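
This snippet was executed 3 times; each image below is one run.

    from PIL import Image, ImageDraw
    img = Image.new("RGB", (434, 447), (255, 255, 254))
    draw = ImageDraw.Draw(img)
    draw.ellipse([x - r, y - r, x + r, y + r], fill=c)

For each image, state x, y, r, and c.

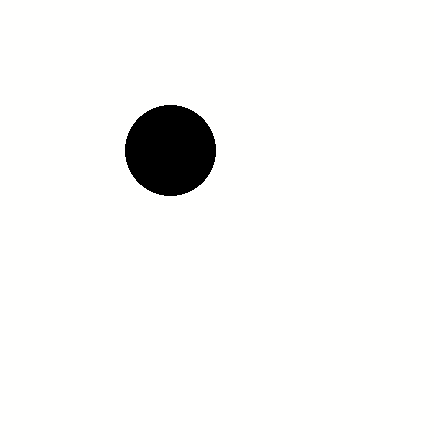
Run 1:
x = 170; y = 150; r = 45; c = 'black'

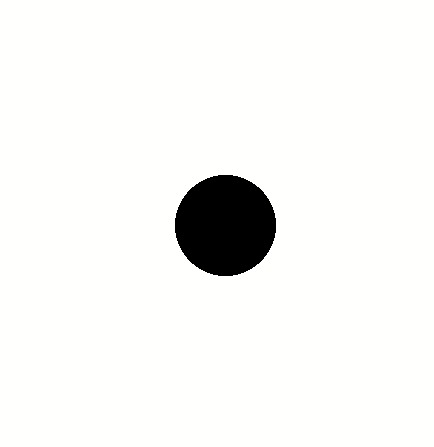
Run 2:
x = 225, y = 225, r = 50, c = 'black'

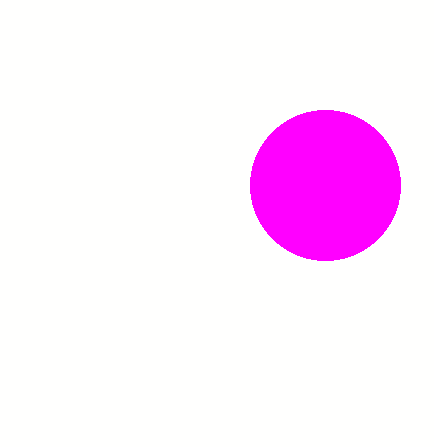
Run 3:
x = 325
y = 185
r = 75
c = 'magenta'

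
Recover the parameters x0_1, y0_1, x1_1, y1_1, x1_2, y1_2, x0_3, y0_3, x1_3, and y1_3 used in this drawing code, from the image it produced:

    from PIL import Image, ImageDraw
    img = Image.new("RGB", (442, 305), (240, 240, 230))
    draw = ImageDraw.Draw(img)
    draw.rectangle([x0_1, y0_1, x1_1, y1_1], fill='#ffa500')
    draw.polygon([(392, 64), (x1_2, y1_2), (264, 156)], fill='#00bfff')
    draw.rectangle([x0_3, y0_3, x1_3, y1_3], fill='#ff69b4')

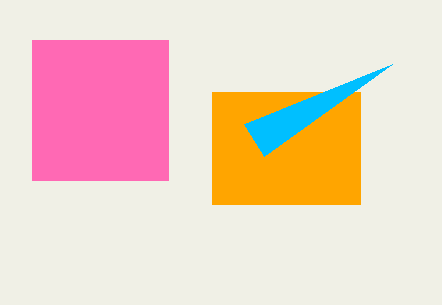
x0_1 = 212, y0_1 = 92, x1_1 = 360, y1_1 = 204, x1_2 = 244, y1_2 = 124, x0_3 = 32, y0_3 = 40, x1_3 = 168, y1_3 = 180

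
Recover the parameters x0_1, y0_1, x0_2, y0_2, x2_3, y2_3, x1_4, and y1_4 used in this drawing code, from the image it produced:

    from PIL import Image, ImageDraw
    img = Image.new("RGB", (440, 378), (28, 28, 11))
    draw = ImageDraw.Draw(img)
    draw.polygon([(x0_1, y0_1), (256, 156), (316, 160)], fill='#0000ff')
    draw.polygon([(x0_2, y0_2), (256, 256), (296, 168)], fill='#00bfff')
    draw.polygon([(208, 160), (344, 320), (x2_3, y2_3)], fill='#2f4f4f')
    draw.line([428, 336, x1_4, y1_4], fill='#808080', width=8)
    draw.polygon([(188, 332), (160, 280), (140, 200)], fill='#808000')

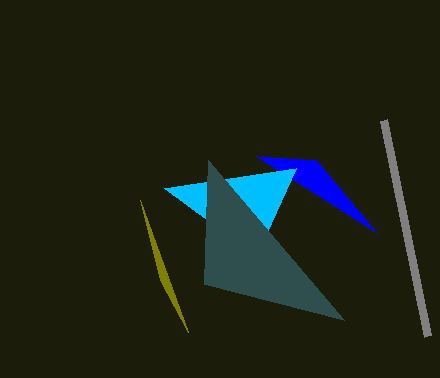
x0_1 = 376, y0_1 = 232, x0_2 = 164, y0_2 = 188, x2_3 = 204, y2_3 = 284, x1_4 = 384, y1_4 = 120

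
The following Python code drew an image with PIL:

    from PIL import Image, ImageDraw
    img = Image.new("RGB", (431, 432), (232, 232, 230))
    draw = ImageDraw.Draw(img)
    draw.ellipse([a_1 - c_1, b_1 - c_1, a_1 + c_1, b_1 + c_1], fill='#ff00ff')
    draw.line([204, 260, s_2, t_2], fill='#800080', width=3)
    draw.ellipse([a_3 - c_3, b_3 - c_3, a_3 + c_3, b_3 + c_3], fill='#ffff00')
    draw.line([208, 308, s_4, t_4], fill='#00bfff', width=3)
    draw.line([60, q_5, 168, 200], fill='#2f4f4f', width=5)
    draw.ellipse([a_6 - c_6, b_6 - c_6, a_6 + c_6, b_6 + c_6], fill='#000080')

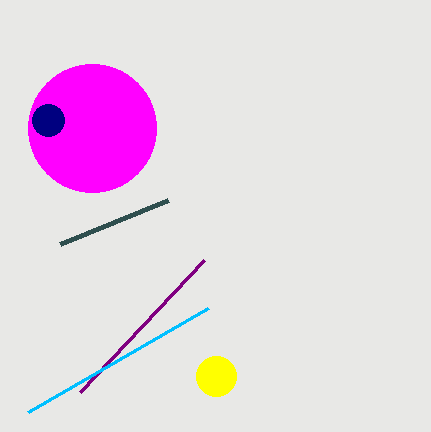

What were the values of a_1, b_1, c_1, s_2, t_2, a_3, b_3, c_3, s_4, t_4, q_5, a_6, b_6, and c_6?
a_1 = 92, b_1 = 128, c_1 = 64, s_2 = 80, t_2 = 392, a_3 = 216, b_3 = 376, c_3 = 20, s_4 = 28, t_4 = 412, q_5 = 244, a_6 = 48, b_6 = 120, c_6 = 16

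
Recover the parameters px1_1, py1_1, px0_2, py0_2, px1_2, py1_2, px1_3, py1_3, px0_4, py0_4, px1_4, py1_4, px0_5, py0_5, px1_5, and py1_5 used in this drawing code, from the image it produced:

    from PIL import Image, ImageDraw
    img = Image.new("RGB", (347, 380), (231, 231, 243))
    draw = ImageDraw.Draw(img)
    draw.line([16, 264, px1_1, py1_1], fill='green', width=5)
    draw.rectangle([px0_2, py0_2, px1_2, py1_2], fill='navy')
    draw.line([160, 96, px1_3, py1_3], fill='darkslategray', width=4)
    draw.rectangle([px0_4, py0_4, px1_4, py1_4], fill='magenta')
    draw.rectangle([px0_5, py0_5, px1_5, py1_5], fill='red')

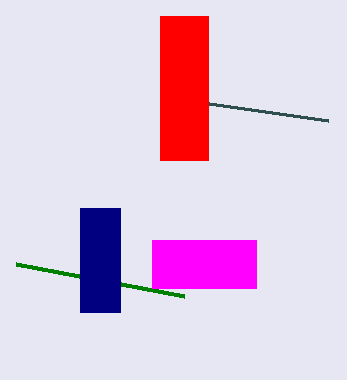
px1_1 = 184, py1_1 = 296, px0_2 = 80, py0_2 = 208, px1_2 = 120, py1_2 = 312, px1_3 = 328, py1_3 = 120, px0_4 = 152, py0_4 = 240, px1_4 = 256, py1_4 = 288, px0_5 = 160, py0_5 = 16, px1_5 = 208, py1_5 = 160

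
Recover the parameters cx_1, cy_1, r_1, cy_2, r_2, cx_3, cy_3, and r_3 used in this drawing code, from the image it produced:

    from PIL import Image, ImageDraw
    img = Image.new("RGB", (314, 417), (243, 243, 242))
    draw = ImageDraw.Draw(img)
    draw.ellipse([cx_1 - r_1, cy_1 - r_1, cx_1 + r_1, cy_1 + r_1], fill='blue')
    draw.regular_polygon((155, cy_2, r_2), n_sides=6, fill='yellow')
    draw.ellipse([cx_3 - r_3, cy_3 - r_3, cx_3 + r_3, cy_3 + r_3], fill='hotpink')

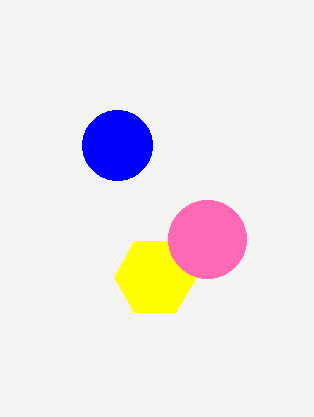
cx_1 = 117; cy_1 = 145; r_1 = 35; cy_2 = 277; r_2 = 41; cx_3 = 207; cy_3 = 239; r_3 = 39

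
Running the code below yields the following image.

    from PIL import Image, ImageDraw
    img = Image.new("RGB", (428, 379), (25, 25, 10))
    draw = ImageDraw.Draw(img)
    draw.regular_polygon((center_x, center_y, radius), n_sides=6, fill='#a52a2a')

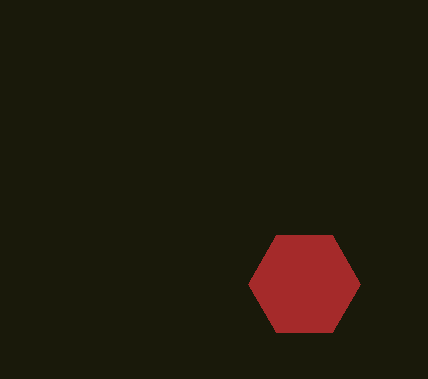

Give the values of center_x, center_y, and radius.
center_x = 304; center_y = 284; radius = 56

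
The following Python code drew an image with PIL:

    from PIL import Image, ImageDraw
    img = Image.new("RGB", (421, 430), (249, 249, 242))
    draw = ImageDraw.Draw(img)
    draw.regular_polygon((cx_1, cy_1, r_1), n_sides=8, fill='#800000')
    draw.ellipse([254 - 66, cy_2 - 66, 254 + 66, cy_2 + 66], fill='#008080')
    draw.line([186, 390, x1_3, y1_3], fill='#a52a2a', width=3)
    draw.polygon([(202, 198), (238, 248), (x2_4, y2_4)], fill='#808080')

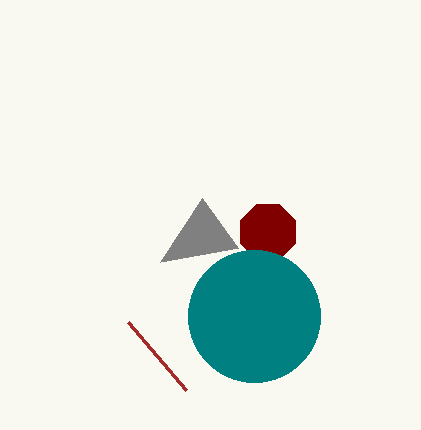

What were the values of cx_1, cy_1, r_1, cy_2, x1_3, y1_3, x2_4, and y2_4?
cx_1 = 268, cy_1 = 232, r_1 = 30, cy_2 = 316, x1_3 = 128, y1_3 = 322, x2_4 = 160, y2_4 = 262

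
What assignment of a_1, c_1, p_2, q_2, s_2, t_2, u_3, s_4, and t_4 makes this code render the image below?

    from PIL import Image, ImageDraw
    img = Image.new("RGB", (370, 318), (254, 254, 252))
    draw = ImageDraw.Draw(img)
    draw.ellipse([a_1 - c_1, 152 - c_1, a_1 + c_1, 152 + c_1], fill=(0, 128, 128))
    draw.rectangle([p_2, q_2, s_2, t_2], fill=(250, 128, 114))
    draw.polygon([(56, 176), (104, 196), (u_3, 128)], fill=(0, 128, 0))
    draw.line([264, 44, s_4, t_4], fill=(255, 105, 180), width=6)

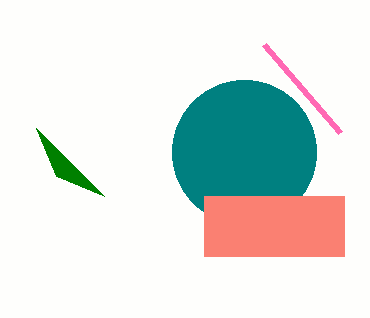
a_1 = 244, c_1 = 72, p_2 = 204, q_2 = 196, s_2 = 344, t_2 = 256, u_3 = 36, s_4 = 340, t_4 = 132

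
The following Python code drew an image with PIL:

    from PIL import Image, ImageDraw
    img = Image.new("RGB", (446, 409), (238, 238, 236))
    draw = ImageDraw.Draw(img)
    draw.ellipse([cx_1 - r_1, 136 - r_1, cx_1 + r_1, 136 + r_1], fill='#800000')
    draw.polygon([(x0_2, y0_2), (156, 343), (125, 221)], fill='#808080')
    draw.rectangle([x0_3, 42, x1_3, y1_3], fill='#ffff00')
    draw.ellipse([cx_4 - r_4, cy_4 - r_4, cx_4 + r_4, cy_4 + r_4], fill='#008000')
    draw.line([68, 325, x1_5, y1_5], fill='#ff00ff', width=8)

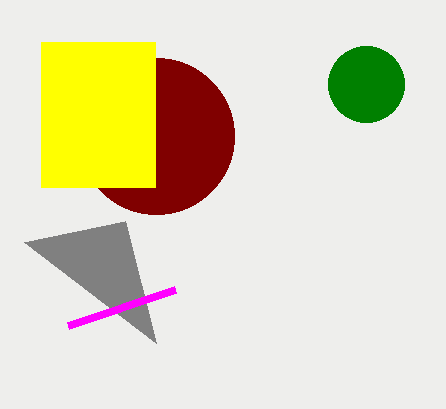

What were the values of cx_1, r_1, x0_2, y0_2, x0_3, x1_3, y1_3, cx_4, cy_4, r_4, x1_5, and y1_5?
cx_1 = 156; r_1 = 78; x0_2 = 24; y0_2 = 242; x0_3 = 41; x1_3 = 155; y1_3 = 187; cx_4 = 366; cy_4 = 84; r_4 = 38; x1_5 = 175; y1_5 = 289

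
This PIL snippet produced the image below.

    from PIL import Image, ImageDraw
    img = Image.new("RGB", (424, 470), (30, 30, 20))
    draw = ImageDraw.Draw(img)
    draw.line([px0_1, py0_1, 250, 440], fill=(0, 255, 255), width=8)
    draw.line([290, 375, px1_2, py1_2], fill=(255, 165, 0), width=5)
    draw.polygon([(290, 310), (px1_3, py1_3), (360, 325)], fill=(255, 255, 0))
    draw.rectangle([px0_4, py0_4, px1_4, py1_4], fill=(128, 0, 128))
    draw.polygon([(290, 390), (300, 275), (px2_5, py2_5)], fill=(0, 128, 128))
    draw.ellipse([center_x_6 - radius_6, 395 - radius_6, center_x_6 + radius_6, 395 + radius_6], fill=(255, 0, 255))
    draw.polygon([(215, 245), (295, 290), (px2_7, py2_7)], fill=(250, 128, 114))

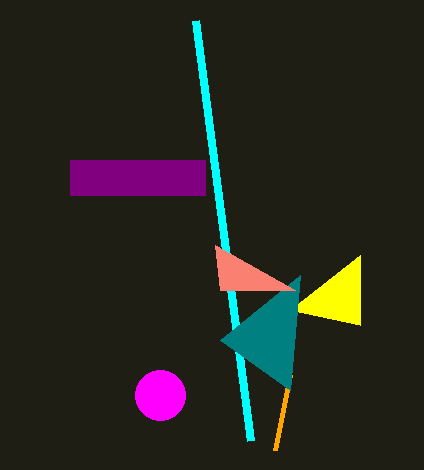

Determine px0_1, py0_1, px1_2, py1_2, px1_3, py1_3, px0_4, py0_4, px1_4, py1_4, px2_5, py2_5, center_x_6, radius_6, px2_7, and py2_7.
px0_1 = 195, py0_1 = 20, px1_2 = 275, py1_2 = 450, px1_3 = 360, py1_3 = 255, px0_4 = 70, py0_4 = 160, px1_4 = 205, py1_4 = 195, px2_5 = 220, py2_5 = 340, center_x_6 = 160, radius_6 = 25, px2_7 = 220, py2_7 = 290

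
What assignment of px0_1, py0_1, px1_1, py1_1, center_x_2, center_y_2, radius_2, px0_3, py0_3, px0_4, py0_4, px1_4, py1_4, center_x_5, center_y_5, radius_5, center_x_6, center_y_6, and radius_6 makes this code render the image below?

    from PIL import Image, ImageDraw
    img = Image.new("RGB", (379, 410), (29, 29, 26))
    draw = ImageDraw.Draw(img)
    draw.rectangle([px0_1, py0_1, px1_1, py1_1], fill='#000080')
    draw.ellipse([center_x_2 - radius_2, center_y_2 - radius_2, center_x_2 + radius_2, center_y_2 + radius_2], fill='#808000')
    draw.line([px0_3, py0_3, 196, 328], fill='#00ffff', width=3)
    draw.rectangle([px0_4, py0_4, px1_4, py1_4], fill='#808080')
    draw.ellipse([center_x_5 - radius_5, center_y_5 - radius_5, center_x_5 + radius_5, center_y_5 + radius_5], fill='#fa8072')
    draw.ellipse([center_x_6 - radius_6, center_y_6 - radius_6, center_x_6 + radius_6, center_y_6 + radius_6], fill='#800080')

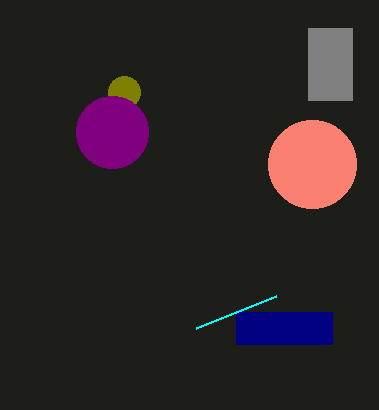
px0_1 = 236
py0_1 = 312
px1_1 = 332
py1_1 = 344
center_x_2 = 124
center_y_2 = 92
radius_2 = 16
px0_3 = 276
py0_3 = 296
px0_4 = 308
py0_4 = 28
px1_4 = 352
py1_4 = 100
center_x_5 = 312
center_y_5 = 164
radius_5 = 44
center_x_6 = 112
center_y_6 = 132
radius_6 = 36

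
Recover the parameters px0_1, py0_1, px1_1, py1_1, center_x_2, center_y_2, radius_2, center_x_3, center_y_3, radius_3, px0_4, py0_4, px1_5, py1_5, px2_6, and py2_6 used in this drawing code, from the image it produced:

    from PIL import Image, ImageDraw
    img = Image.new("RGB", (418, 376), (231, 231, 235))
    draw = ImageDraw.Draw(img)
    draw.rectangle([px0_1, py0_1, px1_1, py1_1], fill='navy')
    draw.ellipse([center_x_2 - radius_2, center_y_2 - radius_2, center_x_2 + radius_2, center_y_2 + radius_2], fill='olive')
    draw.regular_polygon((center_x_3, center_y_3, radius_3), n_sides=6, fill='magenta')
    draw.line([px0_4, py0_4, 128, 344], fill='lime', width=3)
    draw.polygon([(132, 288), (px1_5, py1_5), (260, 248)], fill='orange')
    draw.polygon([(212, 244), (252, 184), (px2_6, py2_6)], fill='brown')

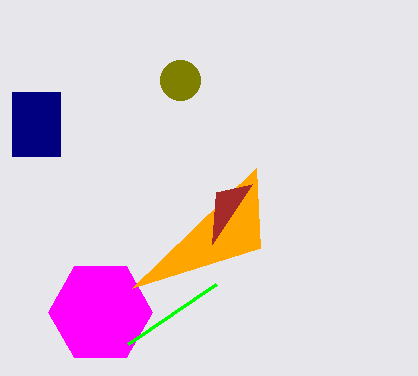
px0_1 = 12
py0_1 = 92
px1_1 = 60
py1_1 = 156
center_x_2 = 180
center_y_2 = 80
radius_2 = 20
center_x_3 = 100
center_y_3 = 312
radius_3 = 52
px0_4 = 216
py0_4 = 284
px1_5 = 256
py1_5 = 168
px2_6 = 216
py2_6 = 192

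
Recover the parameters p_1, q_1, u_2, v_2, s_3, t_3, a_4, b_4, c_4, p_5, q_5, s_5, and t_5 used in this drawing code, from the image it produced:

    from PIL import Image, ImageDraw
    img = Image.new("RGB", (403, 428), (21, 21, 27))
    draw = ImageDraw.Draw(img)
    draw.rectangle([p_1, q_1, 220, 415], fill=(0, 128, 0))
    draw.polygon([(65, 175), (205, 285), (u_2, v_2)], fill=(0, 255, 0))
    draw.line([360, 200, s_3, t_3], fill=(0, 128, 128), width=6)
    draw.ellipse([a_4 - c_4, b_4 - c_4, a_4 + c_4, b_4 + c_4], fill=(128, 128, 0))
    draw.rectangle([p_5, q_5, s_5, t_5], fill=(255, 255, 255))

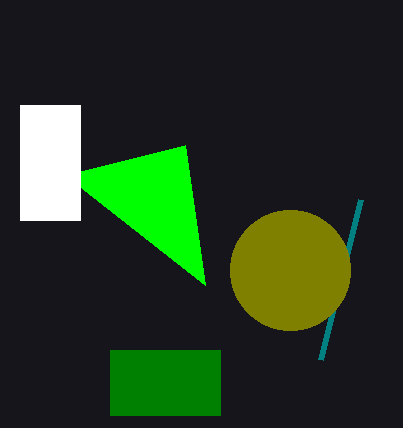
p_1 = 110, q_1 = 350, u_2 = 185, v_2 = 145, s_3 = 320, t_3 = 360, a_4 = 290, b_4 = 270, c_4 = 60, p_5 = 20, q_5 = 105, s_5 = 80, t_5 = 220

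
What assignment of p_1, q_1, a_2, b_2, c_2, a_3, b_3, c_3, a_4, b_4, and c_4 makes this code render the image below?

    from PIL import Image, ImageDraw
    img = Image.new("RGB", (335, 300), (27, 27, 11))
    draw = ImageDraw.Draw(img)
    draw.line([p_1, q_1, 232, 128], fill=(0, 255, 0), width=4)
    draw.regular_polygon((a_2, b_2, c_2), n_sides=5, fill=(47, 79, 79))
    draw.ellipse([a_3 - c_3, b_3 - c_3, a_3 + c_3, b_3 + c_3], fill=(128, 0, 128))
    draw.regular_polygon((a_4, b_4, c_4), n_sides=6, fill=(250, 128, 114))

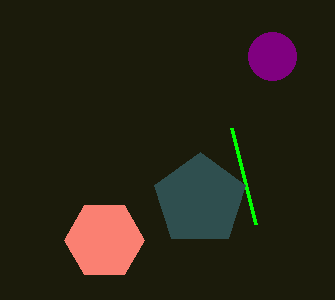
p_1 = 256, q_1 = 224, a_2 = 200, b_2 = 200, c_2 = 48, a_3 = 272, b_3 = 56, c_3 = 24, a_4 = 104, b_4 = 240, c_4 = 40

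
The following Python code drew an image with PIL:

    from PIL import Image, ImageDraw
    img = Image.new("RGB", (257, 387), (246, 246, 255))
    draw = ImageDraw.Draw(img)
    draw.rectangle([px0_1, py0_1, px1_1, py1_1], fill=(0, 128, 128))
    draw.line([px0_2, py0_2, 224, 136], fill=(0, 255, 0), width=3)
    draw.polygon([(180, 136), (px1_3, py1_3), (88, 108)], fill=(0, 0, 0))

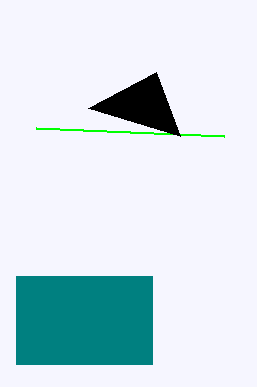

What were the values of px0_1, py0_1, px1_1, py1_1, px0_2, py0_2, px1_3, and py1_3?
px0_1 = 16
py0_1 = 276
px1_1 = 152
py1_1 = 364
px0_2 = 36
py0_2 = 128
px1_3 = 156
py1_3 = 72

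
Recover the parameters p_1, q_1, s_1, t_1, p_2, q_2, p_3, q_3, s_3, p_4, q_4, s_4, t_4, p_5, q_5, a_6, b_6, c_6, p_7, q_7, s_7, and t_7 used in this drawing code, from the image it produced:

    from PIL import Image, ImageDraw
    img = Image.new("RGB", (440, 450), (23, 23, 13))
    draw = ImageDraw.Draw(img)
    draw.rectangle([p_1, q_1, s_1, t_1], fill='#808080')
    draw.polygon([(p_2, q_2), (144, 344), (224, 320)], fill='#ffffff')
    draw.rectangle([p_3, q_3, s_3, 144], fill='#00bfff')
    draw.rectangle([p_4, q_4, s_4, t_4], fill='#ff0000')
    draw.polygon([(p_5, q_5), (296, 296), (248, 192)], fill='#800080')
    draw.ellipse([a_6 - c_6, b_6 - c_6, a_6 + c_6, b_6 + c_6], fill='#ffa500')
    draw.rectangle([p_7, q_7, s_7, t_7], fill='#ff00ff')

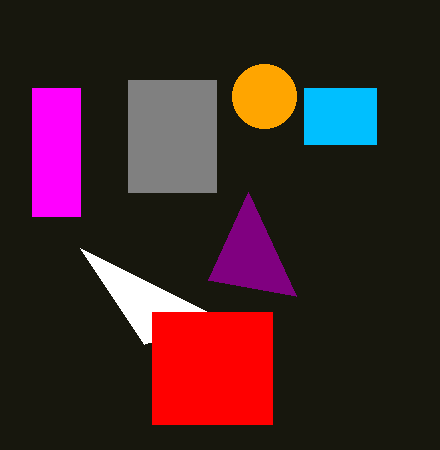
p_1 = 128, q_1 = 80, s_1 = 216, t_1 = 192, p_2 = 80, q_2 = 248, p_3 = 304, q_3 = 88, s_3 = 376, p_4 = 152, q_4 = 312, s_4 = 272, t_4 = 424, p_5 = 208, q_5 = 280, a_6 = 264, b_6 = 96, c_6 = 32, p_7 = 32, q_7 = 88, s_7 = 80, t_7 = 216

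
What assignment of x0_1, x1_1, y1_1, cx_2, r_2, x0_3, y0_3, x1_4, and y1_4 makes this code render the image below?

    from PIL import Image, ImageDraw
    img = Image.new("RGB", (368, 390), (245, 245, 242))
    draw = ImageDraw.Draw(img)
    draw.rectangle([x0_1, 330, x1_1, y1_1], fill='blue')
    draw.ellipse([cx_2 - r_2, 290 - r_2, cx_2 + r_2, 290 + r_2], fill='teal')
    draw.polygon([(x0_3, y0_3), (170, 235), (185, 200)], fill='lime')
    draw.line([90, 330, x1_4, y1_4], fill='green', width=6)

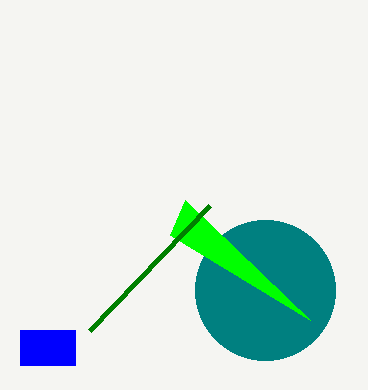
x0_1 = 20
x1_1 = 75
y1_1 = 365
cx_2 = 265
r_2 = 70
x0_3 = 310
y0_3 = 320
x1_4 = 210
y1_4 = 205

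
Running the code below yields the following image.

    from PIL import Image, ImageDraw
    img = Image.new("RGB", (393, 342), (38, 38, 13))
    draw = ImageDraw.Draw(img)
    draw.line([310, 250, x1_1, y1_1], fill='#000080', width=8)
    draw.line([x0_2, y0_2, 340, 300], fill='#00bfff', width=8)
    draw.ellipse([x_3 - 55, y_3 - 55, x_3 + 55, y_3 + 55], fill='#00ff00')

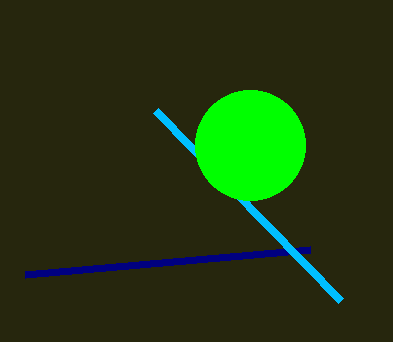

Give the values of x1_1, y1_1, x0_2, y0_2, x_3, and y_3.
x1_1 = 25; y1_1 = 275; x0_2 = 155; y0_2 = 110; x_3 = 250; y_3 = 145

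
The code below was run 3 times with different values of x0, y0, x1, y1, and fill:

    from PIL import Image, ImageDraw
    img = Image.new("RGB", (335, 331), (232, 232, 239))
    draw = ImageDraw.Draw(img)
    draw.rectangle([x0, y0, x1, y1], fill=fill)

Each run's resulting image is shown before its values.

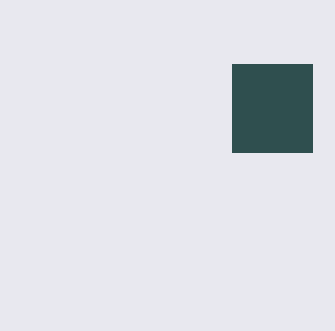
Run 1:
x0 = 232
y0 = 64
x1 = 312
y1 = 152
fill = 'darkslategray'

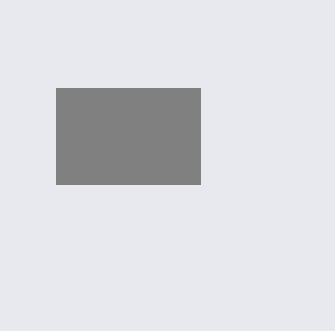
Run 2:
x0 = 56, y0 = 88, x1 = 200, y1 = 184, fill = 'gray'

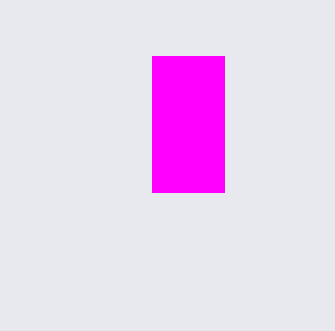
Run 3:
x0 = 152, y0 = 56, x1 = 224, y1 = 192, fill = 'magenta'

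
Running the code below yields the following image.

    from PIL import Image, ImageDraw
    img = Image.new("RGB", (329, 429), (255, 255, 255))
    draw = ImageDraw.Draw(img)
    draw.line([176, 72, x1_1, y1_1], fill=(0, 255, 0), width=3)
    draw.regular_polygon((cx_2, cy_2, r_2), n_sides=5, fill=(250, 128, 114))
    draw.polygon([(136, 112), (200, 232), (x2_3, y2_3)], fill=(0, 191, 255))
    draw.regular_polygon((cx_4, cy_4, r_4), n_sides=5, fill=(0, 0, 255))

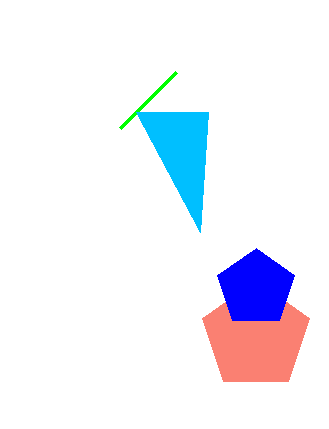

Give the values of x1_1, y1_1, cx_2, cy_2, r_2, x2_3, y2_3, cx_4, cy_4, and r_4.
x1_1 = 120
y1_1 = 128
cx_2 = 256
cy_2 = 336
r_2 = 56
x2_3 = 208
y2_3 = 112
cx_4 = 256
cy_4 = 288
r_4 = 40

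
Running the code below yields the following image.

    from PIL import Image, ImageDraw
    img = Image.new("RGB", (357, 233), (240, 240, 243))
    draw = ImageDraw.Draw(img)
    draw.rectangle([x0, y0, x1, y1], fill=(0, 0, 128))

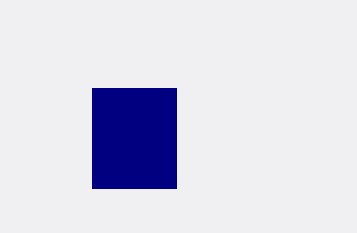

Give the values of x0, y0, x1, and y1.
x0 = 92
y0 = 88
x1 = 176
y1 = 188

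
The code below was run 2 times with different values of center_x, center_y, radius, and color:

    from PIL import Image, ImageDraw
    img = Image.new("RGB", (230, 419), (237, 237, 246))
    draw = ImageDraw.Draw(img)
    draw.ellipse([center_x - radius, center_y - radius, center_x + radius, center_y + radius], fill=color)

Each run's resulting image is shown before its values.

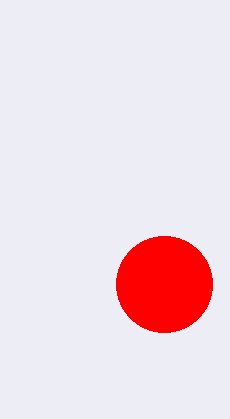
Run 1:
center_x = 164
center_y = 284
radius = 48
color = 'red'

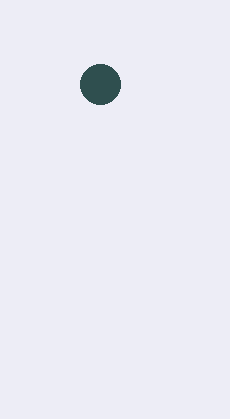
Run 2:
center_x = 100, center_y = 84, radius = 20, color = 'darkslategray'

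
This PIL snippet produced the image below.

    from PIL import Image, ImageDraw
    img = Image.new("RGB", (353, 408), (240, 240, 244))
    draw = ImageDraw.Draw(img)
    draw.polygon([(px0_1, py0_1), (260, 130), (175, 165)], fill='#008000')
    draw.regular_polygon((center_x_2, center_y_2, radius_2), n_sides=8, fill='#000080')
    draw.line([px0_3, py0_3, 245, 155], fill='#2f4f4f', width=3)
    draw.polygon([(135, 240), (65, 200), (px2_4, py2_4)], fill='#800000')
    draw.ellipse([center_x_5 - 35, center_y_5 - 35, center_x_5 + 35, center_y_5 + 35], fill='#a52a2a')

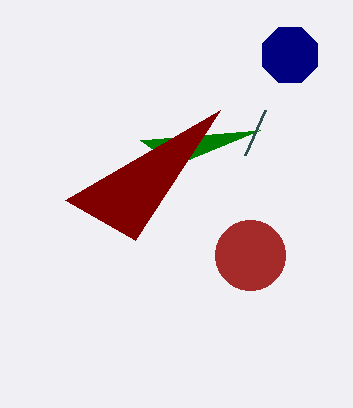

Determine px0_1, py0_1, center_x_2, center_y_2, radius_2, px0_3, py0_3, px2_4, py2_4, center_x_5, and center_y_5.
px0_1 = 140; py0_1 = 140; center_x_2 = 290; center_y_2 = 55; radius_2 = 30; px0_3 = 265; py0_3 = 110; px2_4 = 220; py2_4 = 110; center_x_5 = 250; center_y_5 = 255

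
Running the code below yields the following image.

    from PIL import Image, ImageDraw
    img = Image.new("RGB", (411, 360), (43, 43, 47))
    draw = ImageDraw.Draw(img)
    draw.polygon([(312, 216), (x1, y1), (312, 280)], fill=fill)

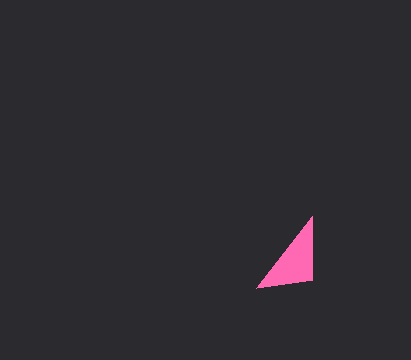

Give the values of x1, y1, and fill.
x1 = 256
y1 = 288
fill = 'hotpink'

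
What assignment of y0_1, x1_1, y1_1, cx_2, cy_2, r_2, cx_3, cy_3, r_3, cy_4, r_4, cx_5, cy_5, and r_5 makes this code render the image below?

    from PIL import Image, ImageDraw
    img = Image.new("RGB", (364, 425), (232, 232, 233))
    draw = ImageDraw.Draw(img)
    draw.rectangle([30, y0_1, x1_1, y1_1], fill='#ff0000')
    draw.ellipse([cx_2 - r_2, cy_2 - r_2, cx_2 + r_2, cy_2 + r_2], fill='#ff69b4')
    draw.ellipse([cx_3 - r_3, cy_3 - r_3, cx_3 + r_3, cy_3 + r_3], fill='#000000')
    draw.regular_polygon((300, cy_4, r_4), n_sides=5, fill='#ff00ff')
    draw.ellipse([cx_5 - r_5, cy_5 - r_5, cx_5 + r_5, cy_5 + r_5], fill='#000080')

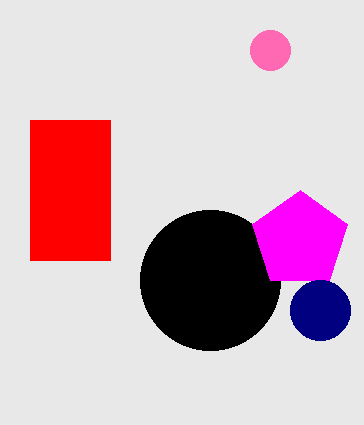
y0_1 = 120
x1_1 = 110
y1_1 = 260
cx_2 = 270
cy_2 = 50
r_2 = 20
cx_3 = 210
cy_3 = 280
r_3 = 70
cy_4 = 240
r_4 = 50
cx_5 = 320
cy_5 = 310
r_5 = 30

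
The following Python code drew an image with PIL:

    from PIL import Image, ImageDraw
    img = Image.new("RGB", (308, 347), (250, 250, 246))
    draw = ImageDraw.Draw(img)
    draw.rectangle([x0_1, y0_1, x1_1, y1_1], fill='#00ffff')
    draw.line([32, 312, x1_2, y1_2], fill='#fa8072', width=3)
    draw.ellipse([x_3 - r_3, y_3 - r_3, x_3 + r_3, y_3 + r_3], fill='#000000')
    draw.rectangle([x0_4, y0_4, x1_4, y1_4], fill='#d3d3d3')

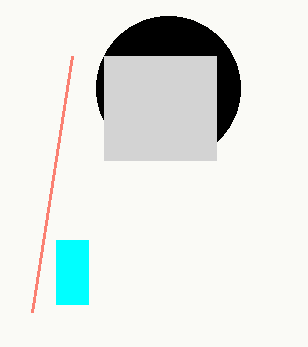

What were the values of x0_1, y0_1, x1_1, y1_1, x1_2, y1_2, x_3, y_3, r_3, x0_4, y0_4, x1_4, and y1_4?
x0_1 = 56, y0_1 = 240, x1_1 = 88, y1_1 = 304, x1_2 = 72, y1_2 = 56, x_3 = 168, y_3 = 88, r_3 = 72, x0_4 = 104, y0_4 = 56, x1_4 = 216, y1_4 = 160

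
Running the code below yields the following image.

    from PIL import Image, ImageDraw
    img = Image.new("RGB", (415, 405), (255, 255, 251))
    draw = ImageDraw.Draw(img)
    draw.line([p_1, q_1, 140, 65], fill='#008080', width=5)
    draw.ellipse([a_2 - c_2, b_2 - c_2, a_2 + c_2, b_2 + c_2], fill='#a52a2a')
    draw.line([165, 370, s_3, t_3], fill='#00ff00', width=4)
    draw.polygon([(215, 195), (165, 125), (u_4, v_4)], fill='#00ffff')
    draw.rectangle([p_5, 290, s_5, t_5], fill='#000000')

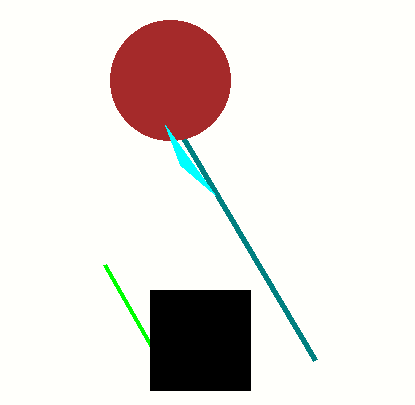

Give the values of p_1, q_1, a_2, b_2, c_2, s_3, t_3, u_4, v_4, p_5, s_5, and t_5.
p_1 = 315; q_1 = 360; a_2 = 170; b_2 = 80; c_2 = 60; s_3 = 105; t_3 = 265; u_4 = 180; v_4 = 165; p_5 = 150; s_5 = 250; t_5 = 390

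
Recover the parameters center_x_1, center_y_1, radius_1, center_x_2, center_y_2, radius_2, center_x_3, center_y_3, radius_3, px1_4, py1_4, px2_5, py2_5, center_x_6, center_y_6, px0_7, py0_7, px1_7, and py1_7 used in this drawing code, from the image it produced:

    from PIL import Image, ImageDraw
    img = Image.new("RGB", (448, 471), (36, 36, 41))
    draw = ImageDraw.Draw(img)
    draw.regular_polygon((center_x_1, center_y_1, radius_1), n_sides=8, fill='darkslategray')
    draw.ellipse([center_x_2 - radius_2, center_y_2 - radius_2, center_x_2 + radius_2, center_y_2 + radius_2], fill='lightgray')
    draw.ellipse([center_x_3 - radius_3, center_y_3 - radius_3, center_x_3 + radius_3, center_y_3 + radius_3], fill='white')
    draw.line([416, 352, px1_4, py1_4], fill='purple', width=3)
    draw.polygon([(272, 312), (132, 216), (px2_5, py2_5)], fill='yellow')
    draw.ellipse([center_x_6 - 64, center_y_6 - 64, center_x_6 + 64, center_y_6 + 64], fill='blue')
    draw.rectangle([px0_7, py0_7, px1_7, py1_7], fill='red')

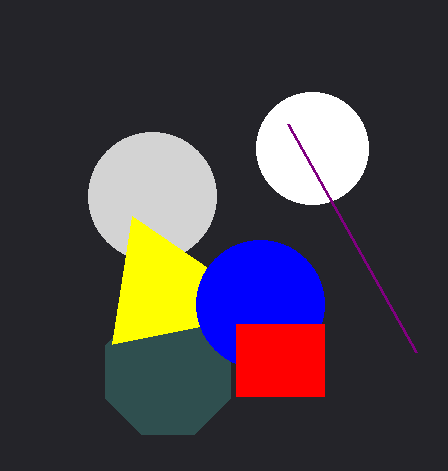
center_x_1 = 168, center_y_1 = 372, radius_1 = 68, center_x_2 = 152, center_y_2 = 196, radius_2 = 64, center_x_3 = 312, center_y_3 = 148, radius_3 = 56, px1_4 = 288, py1_4 = 124, px2_5 = 112, py2_5 = 344, center_x_6 = 260, center_y_6 = 304, px0_7 = 236, py0_7 = 324, px1_7 = 324, py1_7 = 396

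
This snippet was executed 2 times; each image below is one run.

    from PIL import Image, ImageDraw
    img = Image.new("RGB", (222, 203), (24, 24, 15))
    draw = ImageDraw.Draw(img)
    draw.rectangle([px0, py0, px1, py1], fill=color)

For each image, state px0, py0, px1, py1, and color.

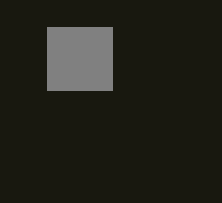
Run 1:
px0 = 47; py0 = 27; px1 = 112; py1 = 90; color = 'gray'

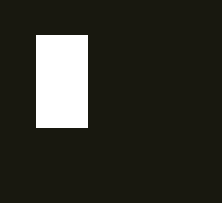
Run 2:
px0 = 36; py0 = 35; px1 = 87; py1 = 127; color = 'white'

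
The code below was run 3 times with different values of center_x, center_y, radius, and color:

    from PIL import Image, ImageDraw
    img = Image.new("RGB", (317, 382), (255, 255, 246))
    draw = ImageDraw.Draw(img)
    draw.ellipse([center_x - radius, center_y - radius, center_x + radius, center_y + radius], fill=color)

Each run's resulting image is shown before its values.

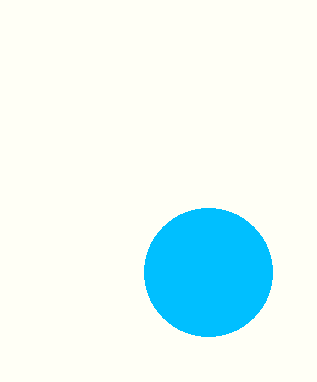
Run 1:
center_x = 208
center_y = 272
radius = 64
color = 'deepskyblue'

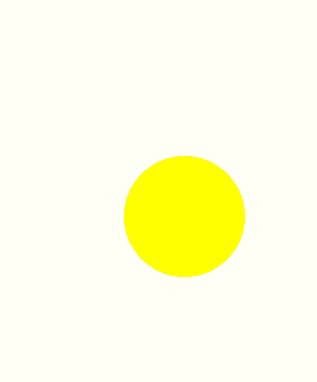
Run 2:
center_x = 184; center_y = 216; radius = 60; color = 'yellow'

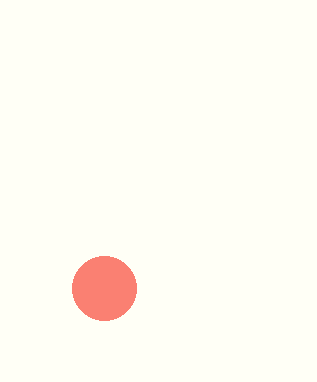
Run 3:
center_x = 104, center_y = 288, radius = 32, color = 'salmon'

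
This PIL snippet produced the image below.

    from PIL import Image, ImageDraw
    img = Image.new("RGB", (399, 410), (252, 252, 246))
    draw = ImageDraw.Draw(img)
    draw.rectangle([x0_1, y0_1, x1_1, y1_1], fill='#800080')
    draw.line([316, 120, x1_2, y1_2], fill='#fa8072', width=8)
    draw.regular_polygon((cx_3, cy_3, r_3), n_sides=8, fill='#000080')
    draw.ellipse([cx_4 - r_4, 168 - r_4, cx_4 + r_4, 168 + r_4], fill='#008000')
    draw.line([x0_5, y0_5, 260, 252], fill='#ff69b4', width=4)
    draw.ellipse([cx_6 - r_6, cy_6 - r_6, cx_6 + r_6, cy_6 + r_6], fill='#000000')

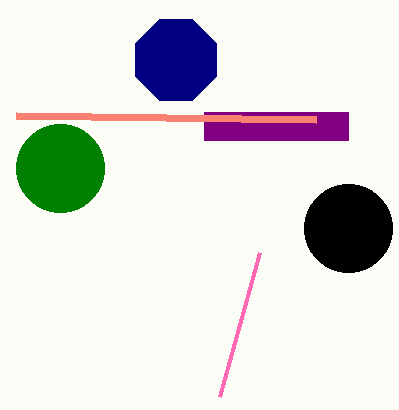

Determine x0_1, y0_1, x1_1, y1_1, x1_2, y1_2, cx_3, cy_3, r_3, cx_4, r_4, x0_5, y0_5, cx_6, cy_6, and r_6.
x0_1 = 204, y0_1 = 112, x1_1 = 348, y1_1 = 140, x1_2 = 16, y1_2 = 116, cx_3 = 176, cy_3 = 60, r_3 = 44, cx_4 = 60, r_4 = 44, x0_5 = 220, y0_5 = 396, cx_6 = 348, cy_6 = 228, r_6 = 44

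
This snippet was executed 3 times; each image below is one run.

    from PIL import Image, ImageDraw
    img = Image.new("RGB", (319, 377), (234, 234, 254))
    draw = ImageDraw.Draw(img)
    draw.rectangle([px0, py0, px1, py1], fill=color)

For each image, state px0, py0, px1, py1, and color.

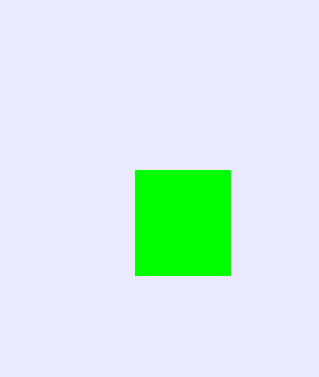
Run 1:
px0 = 135, py0 = 170, px1 = 230, py1 = 275, color = 'lime'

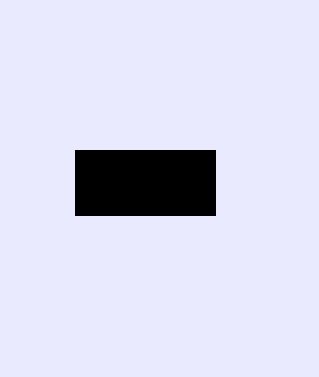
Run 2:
px0 = 75
py0 = 150
px1 = 215
py1 = 215
color = 'black'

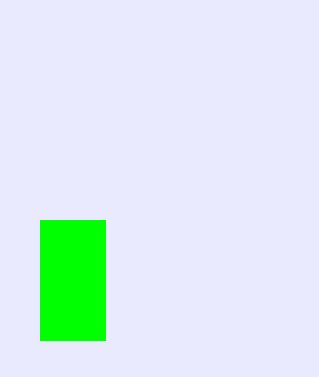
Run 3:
px0 = 40
py0 = 220
px1 = 105
py1 = 340
color = 'lime'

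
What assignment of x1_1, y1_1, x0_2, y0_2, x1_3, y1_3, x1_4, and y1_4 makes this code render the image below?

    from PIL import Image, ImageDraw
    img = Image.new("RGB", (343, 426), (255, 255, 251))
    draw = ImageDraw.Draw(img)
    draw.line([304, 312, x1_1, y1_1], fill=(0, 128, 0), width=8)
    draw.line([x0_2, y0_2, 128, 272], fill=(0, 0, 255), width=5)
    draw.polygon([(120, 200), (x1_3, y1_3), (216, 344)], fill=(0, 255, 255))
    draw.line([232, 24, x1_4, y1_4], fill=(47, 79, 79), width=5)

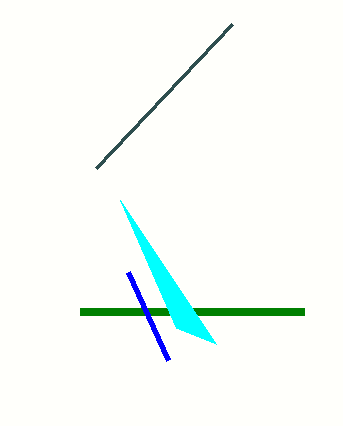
x1_1 = 80
y1_1 = 312
x0_2 = 168
y0_2 = 360
x1_3 = 176
y1_3 = 328
x1_4 = 96
y1_4 = 168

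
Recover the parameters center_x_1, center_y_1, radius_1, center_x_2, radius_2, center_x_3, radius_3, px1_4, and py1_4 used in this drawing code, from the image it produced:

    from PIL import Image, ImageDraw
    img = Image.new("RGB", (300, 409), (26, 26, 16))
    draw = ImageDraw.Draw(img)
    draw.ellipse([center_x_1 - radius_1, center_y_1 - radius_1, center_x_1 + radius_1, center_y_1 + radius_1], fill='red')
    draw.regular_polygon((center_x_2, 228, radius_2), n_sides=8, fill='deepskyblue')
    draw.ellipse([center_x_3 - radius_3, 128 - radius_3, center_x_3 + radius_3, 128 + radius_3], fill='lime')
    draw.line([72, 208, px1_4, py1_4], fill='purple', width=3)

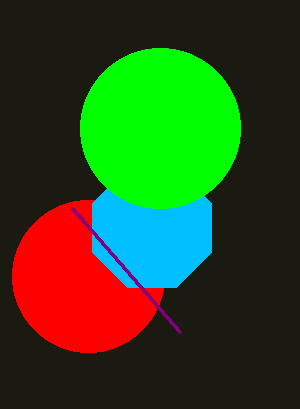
center_x_1 = 88, center_y_1 = 276, radius_1 = 76, center_x_2 = 152, radius_2 = 64, center_x_3 = 160, radius_3 = 80, px1_4 = 180, py1_4 = 332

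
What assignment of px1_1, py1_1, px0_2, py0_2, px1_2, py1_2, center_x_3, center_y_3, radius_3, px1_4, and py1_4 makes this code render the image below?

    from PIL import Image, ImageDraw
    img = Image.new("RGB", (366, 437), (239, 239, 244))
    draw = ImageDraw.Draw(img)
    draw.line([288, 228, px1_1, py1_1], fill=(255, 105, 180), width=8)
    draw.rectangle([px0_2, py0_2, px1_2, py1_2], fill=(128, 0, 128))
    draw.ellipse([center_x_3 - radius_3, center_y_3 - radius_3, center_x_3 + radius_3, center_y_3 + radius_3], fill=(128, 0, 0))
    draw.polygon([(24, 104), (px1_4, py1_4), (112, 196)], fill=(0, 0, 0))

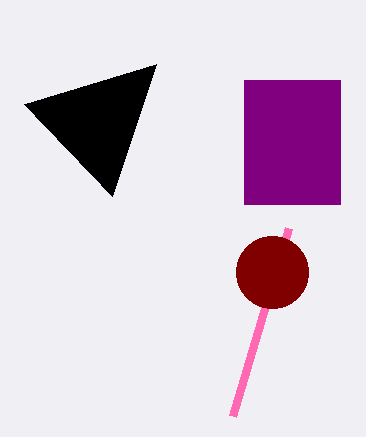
px1_1 = 232; py1_1 = 416; px0_2 = 244; py0_2 = 80; px1_2 = 340; py1_2 = 204; center_x_3 = 272; center_y_3 = 272; radius_3 = 36; px1_4 = 156; py1_4 = 64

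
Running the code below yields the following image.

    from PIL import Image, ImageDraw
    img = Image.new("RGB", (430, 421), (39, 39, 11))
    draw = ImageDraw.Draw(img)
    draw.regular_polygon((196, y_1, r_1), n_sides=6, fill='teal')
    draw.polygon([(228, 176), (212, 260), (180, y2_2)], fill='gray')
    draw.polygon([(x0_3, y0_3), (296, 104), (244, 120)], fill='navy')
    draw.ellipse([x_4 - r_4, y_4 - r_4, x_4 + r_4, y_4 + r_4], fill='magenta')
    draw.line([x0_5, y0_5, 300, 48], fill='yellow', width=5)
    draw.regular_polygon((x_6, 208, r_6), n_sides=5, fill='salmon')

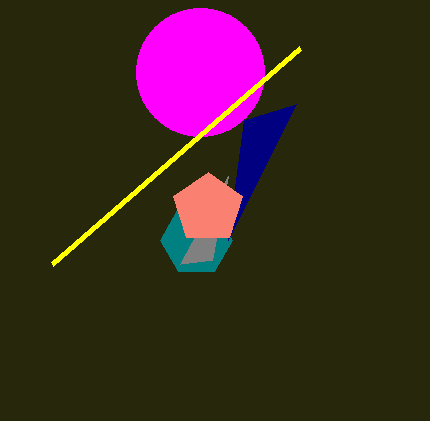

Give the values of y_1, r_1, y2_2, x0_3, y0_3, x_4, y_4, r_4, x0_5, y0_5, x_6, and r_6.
y_1 = 240; r_1 = 36; y2_2 = 264; x0_3 = 228; y0_3 = 240; x_4 = 200; y_4 = 72; r_4 = 64; x0_5 = 52; y0_5 = 264; x_6 = 208; r_6 = 36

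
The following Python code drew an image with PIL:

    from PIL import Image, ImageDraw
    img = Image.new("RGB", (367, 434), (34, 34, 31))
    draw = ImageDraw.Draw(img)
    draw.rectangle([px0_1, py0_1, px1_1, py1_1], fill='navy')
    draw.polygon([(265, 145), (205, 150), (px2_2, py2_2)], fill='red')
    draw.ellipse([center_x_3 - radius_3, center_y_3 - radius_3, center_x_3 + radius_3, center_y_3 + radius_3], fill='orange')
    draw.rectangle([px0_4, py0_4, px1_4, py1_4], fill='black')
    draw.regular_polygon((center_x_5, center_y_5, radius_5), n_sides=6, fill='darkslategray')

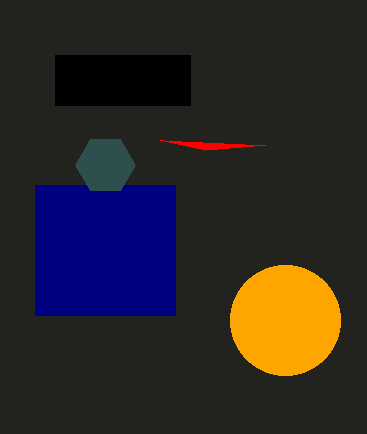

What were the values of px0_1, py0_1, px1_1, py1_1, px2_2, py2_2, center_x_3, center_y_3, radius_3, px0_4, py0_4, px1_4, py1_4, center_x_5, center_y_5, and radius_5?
px0_1 = 35; py0_1 = 185; px1_1 = 175; py1_1 = 315; px2_2 = 160; py2_2 = 140; center_x_3 = 285; center_y_3 = 320; radius_3 = 55; px0_4 = 55; py0_4 = 55; px1_4 = 190; py1_4 = 105; center_x_5 = 105; center_y_5 = 165; radius_5 = 30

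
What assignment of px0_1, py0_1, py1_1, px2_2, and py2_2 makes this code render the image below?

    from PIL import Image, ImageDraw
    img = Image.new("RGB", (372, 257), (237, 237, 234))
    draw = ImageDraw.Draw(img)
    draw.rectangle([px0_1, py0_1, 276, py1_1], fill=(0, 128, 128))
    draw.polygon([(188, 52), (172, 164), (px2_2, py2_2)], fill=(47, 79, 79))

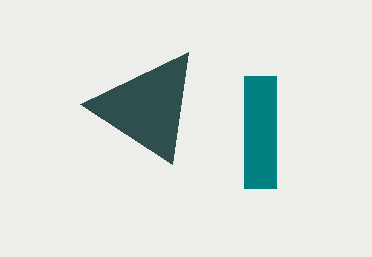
px0_1 = 244; py0_1 = 76; py1_1 = 188; px2_2 = 80; py2_2 = 104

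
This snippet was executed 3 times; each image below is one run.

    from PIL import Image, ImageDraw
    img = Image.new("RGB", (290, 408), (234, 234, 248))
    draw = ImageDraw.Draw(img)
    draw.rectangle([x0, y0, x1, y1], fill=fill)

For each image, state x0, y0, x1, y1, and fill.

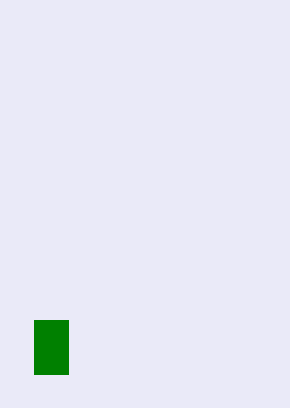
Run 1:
x0 = 34
y0 = 320
x1 = 68
y1 = 374
fill = 'green'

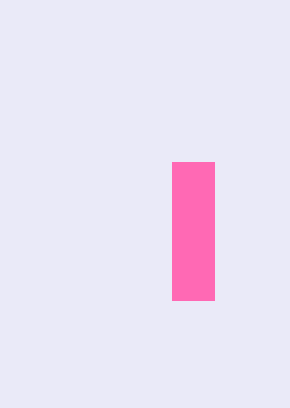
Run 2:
x0 = 172
y0 = 162
x1 = 214
y1 = 300
fill = 'hotpink'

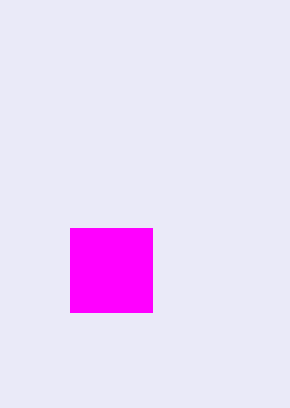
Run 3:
x0 = 70
y0 = 228
x1 = 152
y1 = 312
fill = 'magenta'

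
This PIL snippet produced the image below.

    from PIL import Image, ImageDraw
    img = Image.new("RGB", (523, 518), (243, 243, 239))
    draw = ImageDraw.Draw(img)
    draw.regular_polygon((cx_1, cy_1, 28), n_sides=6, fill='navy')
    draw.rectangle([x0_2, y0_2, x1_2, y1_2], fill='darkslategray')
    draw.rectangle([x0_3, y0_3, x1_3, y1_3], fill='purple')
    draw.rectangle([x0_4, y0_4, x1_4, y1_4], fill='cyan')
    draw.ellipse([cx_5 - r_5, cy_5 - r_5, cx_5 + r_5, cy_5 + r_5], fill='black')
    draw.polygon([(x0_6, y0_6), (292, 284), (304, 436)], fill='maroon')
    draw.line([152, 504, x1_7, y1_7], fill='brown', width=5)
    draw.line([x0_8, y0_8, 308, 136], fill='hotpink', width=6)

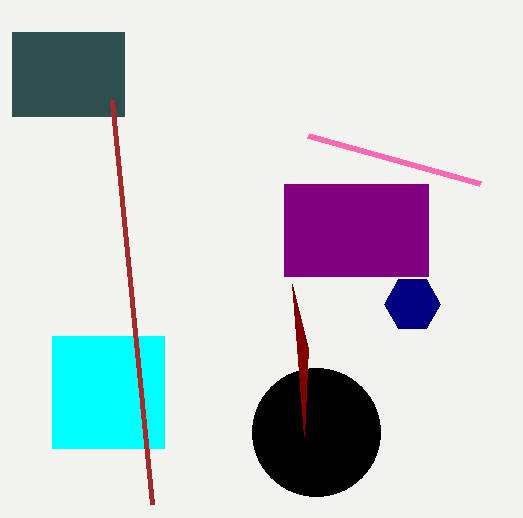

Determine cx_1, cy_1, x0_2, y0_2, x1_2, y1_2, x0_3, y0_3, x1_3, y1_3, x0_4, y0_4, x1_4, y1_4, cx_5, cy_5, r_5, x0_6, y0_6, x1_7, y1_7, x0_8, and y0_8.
cx_1 = 412
cy_1 = 304
x0_2 = 12
y0_2 = 32
x1_2 = 124
y1_2 = 116
x0_3 = 284
y0_3 = 184
x1_3 = 428
y1_3 = 276
x0_4 = 52
y0_4 = 336
x1_4 = 164
y1_4 = 448
cx_5 = 316
cy_5 = 432
r_5 = 64
x0_6 = 308
y0_6 = 348
x1_7 = 112
y1_7 = 100
x0_8 = 480
y0_8 = 184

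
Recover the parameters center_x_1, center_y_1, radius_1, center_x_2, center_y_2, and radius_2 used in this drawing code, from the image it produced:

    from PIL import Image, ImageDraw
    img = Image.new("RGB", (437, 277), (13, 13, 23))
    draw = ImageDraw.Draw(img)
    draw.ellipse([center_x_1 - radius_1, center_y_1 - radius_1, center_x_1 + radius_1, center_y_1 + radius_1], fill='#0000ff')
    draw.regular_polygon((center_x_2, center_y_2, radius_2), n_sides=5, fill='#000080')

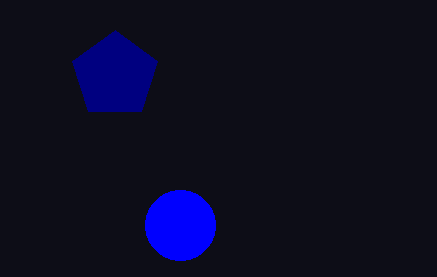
center_x_1 = 180
center_y_1 = 225
radius_1 = 35
center_x_2 = 115
center_y_2 = 75
radius_2 = 45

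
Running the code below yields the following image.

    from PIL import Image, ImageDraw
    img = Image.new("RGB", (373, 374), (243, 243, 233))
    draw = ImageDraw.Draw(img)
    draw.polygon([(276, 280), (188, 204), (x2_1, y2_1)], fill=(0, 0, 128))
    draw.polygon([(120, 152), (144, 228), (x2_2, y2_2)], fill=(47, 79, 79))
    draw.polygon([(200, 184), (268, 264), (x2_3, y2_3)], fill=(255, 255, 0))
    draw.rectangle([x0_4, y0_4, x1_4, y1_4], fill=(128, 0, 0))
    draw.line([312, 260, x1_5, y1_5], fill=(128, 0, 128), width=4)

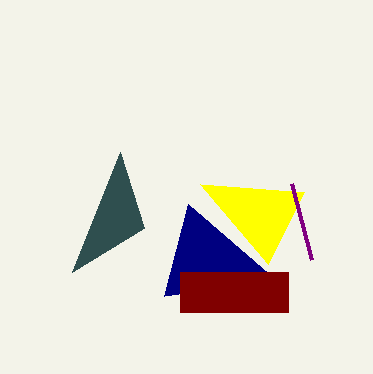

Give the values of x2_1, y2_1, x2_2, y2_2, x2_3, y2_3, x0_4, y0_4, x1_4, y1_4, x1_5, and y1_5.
x2_1 = 164; y2_1 = 296; x2_2 = 72; y2_2 = 272; x2_3 = 304; y2_3 = 192; x0_4 = 180; y0_4 = 272; x1_4 = 288; y1_4 = 312; x1_5 = 292; y1_5 = 184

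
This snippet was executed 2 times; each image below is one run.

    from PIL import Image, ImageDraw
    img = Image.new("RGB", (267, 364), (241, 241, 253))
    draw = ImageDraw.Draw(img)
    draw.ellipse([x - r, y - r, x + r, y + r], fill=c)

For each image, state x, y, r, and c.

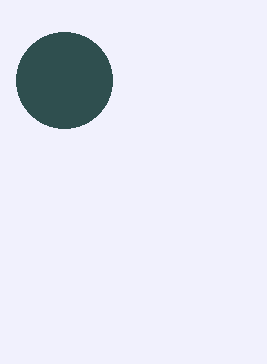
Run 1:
x = 64
y = 80
r = 48
c = 'darkslategray'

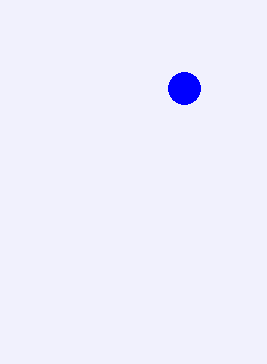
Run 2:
x = 184
y = 88
r = 16
c = 'blue'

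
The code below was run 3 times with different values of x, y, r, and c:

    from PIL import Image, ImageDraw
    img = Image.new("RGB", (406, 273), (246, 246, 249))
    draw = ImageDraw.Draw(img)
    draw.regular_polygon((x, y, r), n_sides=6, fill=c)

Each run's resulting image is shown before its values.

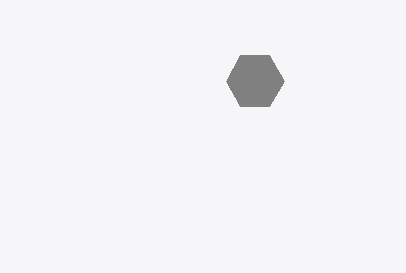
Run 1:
x = 255, y = 81, r = 29, c = 'gray'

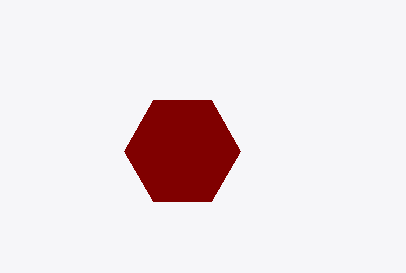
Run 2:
x = 182; y = 151; r = 58; c = 'maroon'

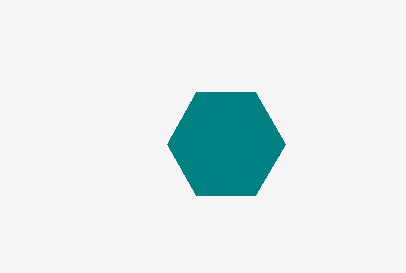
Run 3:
x = 226
y = 144
r = 59
c = 'teal'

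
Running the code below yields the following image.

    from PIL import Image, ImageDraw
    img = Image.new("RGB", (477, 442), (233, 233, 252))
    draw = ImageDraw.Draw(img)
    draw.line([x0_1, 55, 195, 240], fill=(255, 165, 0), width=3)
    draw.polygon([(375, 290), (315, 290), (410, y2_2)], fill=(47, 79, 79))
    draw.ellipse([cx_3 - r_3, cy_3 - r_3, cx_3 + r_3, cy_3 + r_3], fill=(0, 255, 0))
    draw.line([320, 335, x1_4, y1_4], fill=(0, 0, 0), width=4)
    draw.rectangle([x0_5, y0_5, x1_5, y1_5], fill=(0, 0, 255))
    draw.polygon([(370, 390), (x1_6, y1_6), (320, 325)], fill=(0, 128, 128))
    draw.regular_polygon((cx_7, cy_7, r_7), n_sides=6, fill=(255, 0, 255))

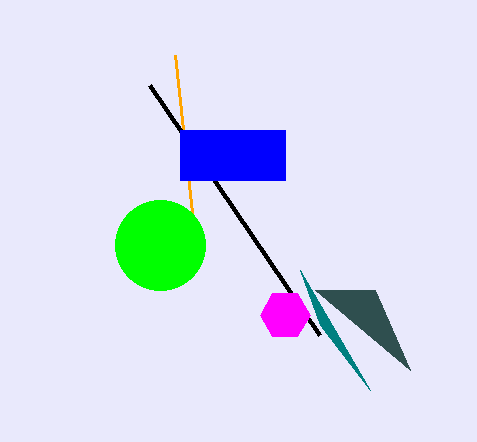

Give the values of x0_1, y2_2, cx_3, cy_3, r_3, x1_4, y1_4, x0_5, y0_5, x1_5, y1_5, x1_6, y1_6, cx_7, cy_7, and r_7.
x0_1 = 175
y2_2 = 370
cx_3 = 160
cy_3 = 245
r_3 = 45
x1_4 = 150
y1_4 = 85
x0_5 = 180
y0_5 = 130
x1_5 = 285
y1_5 = 180
x1_6 = 300
y1_6 = 270
cx_7 = 285
cy_7 = 315
r_7 = 25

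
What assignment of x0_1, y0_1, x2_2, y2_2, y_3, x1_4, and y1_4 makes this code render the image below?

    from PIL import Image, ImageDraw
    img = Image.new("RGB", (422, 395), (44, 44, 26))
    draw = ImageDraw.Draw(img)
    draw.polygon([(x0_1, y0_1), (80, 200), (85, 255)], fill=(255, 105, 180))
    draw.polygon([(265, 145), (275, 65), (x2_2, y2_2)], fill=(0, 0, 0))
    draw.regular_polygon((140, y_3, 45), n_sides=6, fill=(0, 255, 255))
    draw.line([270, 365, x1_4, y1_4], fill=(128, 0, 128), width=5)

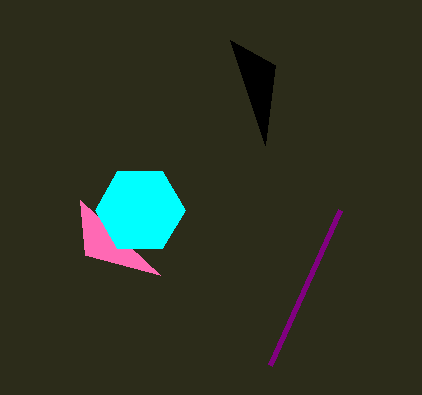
x0_1 = 160
y0_1 = 275
x2_2 = 230
y2_2 = 40
y_3 = 210
x1_4 = 340
y1_4 = 210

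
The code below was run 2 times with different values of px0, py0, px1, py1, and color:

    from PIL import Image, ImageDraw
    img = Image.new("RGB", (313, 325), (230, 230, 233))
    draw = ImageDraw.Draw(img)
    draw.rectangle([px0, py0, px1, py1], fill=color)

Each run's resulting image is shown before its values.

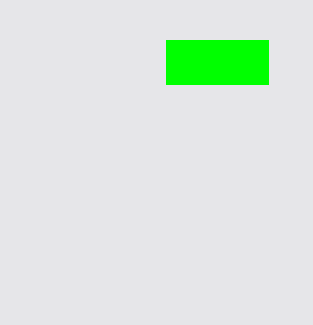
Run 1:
px0 = 166, py0 = 40, px1 = 268, py1 = 84, color = 'lime'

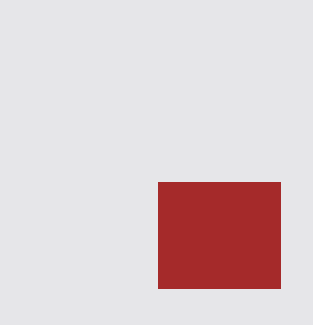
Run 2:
px0 = 158; py0 = 182; px1 = 280; py1 = 288; color = 'brown'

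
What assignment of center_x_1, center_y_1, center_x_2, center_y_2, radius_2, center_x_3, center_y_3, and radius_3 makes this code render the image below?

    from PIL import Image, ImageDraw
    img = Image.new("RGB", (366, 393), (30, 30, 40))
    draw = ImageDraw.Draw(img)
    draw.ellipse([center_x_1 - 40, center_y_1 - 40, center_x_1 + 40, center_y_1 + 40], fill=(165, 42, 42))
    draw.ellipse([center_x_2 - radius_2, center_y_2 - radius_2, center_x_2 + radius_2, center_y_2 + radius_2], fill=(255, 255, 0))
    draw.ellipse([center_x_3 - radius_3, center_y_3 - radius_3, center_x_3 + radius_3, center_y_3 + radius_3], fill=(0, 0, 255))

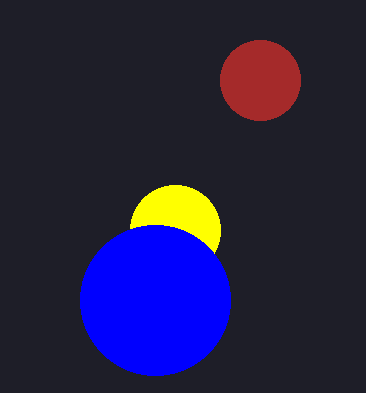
center_x_1 = 260; center_y_1 = 80; center_x_2 = 175; center_y_2 = 230; radius_2 = 45; center_x_3 = 155; center_y_3 = 300; radius_3 = 75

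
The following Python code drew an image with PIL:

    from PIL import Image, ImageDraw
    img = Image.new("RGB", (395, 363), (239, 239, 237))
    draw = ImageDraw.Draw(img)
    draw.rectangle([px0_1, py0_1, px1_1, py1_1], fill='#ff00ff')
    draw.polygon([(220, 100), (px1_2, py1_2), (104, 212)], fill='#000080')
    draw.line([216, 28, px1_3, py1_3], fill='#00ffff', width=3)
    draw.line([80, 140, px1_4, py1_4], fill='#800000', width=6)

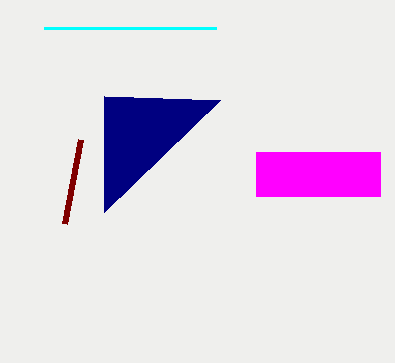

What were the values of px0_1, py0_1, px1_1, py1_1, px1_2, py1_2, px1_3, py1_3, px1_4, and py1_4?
px0_1 = 256, py0_1 = 152, px1_1 = 380, py1_1 = 196, px1_2 = 104, py1_2 = 96, px1_3 = 44, py1_3 = 28, px1_4 = 64, py1_4 = 224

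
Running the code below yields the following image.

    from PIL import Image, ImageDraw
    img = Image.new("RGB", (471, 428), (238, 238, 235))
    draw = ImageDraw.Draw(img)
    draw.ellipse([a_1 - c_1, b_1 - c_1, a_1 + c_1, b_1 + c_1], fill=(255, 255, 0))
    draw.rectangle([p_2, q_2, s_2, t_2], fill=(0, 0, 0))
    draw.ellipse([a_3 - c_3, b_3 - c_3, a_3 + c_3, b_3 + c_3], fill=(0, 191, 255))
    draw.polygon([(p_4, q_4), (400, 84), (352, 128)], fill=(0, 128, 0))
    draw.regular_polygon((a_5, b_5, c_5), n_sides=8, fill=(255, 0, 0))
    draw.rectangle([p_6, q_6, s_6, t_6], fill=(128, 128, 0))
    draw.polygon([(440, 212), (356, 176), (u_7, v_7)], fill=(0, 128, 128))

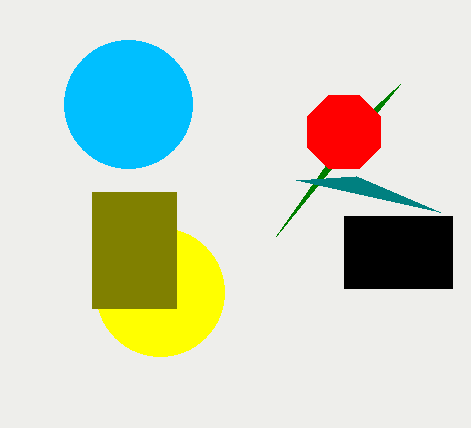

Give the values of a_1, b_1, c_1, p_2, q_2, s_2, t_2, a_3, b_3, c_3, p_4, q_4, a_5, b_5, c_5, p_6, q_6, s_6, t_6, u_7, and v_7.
a_1 = 160
b_1 = 292
c_1 = 64
p_2 = 344
q_2 = 216
s_2 = 452
t_2 = 288
a_3 = 128
b_3 = 104
c_3 = 64
p_4 = 276
q_4 = 236
a_5 = 344
b_5 = 132
c_5 = 40
p_6 = 92
q_6 = 192
s_6 = 176
t_6 = 308
u_7 = 296
v_7 = 180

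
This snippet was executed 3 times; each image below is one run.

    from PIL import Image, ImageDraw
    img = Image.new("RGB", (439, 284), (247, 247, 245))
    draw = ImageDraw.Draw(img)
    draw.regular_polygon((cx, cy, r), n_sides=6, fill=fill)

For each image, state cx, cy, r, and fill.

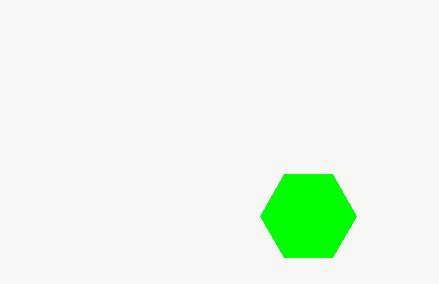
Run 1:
cx = 308
cy = 216
r = 48
fill = 'lime'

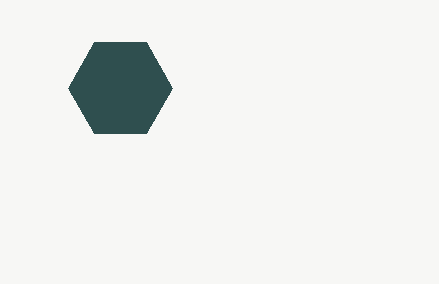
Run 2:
cx = 120; cy = 88; r = 52; fill = 'darkslategray'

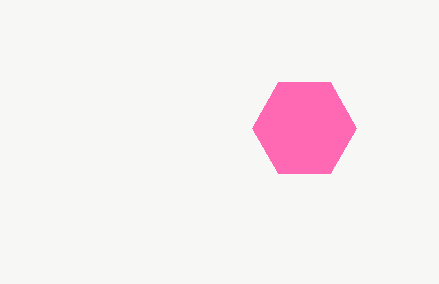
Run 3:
cx = 304, cy = 128, r = 52, fill = 'hotpink'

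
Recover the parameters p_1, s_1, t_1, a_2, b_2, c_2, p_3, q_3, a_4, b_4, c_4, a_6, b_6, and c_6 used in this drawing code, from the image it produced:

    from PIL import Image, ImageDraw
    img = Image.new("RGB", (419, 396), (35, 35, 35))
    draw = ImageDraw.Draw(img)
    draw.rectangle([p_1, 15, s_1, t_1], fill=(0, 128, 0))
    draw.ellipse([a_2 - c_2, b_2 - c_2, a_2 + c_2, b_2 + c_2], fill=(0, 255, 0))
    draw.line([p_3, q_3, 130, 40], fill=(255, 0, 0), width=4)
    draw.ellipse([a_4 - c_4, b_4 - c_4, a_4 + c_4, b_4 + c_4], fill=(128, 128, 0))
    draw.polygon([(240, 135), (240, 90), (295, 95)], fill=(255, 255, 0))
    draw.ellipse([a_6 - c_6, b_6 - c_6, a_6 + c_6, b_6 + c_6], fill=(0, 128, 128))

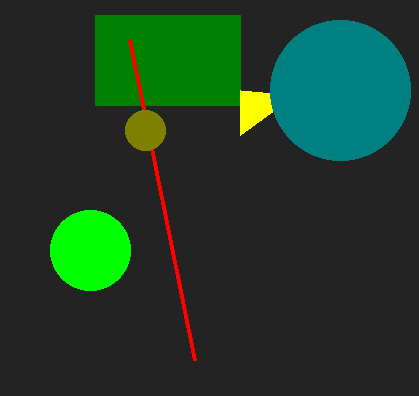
p_1 = 95; s_1 = 240; t_1 = 105; a_2 = 90; b_2 = 250; c_2 = 40; p_3 = 195; q_3 = 360; a_4 = 145; b_4 = 130; c_4 = 20; a_6 = 340; b_6 = 90; c_6 = 70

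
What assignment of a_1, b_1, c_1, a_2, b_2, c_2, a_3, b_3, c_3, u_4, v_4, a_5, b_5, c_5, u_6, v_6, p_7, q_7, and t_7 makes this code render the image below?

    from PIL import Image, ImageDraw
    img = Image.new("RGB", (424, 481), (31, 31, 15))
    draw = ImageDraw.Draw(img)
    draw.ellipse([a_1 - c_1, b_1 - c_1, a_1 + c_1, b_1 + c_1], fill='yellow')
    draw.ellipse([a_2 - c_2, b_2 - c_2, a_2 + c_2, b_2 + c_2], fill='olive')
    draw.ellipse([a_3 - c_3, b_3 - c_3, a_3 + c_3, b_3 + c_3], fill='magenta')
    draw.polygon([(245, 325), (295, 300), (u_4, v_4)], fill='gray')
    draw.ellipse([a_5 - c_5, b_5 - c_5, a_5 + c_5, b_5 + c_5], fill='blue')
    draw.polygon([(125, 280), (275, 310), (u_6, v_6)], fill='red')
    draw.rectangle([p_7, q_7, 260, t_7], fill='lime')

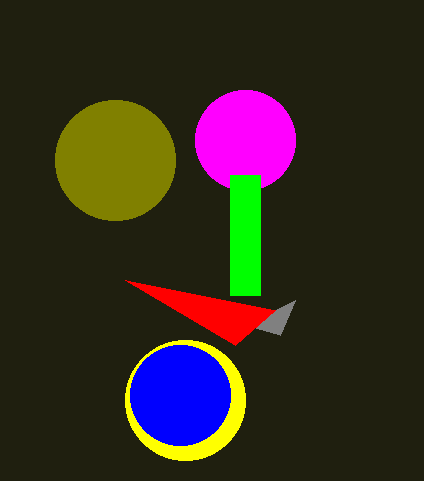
a_1 = 185, b_1 = 400, c_1 = 60, a_2 = 115, b_2 = 160, c_2 = 60, a_3 = 245, b_3 = 140, c_3 = 50, u_4 = 280, v_4 = 335, a_5 = 180, b_5 = 395, c_5 = 50, u_6 = 235, v_6 = 345, p_7 = 230, q_7 = 175, t_7 = 295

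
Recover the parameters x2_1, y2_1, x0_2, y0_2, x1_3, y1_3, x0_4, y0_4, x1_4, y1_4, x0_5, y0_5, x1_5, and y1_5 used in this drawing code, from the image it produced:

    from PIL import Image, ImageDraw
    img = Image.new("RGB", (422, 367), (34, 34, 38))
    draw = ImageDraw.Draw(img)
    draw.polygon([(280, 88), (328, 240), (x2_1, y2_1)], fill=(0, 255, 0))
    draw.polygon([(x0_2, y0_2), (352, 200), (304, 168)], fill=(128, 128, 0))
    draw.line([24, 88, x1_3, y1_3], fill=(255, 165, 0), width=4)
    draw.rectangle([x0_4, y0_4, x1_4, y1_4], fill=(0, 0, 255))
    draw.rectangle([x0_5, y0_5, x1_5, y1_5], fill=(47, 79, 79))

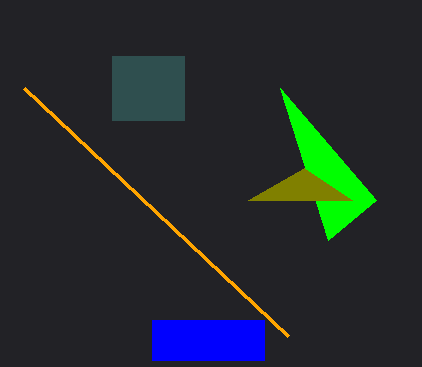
x2_1 = 376
y2_1 = 200
x0_2 = 248
y0_2 = 200
x1_3 = 288
y1_3 = 336
x0_4 = 152
y0_4 = 320
x1_4 = 264
y1_4 = 360
x0_5 = 112
y0_5 = 56
x1_5 = 184
y1_5 = 120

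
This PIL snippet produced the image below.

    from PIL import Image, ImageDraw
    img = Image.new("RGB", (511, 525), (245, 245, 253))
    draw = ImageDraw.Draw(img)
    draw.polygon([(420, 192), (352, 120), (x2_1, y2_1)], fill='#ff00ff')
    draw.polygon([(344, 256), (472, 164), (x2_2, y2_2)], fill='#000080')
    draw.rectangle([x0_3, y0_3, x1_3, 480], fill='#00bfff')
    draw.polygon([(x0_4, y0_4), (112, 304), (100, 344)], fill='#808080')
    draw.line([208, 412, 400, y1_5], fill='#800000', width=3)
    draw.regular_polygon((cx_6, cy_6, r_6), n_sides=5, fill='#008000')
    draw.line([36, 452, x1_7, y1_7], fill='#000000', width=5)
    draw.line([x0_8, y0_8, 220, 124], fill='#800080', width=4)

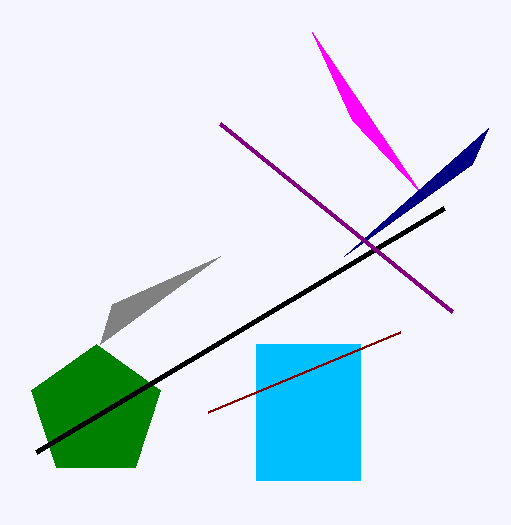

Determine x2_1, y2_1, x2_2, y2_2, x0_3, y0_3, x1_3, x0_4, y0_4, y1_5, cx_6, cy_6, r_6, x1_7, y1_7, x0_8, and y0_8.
x2_1 = 312
y2_1 = 32
x2_2 = 488
y2_2 = 128
x0_3 = 256
y0_3 = 344
x1_3 = 360
x0_4 = 220
y0_4 = 256
y1_5 = 332
cx_6 = 96
cy_6 = 412
r_6 = 68
x1_7 = 444
y1_7 = 208
x0_8 = 452
y0_8 = 312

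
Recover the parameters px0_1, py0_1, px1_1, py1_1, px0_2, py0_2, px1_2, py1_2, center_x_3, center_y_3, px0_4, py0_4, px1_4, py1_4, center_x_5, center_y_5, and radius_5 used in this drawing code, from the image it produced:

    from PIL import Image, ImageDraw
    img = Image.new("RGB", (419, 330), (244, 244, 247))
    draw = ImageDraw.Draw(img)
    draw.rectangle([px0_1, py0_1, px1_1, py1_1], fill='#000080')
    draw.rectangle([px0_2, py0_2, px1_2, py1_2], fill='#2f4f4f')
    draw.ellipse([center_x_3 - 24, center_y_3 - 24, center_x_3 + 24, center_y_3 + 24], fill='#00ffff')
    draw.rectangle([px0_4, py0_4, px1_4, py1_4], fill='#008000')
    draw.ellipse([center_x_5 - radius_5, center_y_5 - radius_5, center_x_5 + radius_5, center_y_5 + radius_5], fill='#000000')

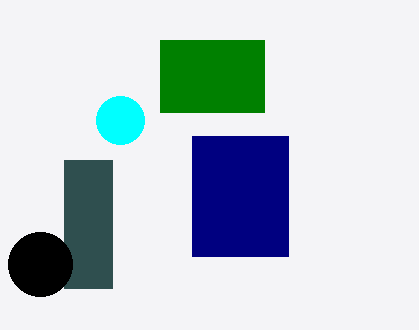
px0_1 = 192
py0_1 = 136
px1_1 = 288
py1_1 = 256
px0_2 = 64
py0_2 = 160
px1_2 = 112
py1_2 = 288
center_x_3 = 120
center_y_3 = 120
px0_4 = 160
py0_4 = 40
px1_4 = 264
py1_4 = 112
center_x_5 = 40
center_y_5 = 264
radius_5 = 32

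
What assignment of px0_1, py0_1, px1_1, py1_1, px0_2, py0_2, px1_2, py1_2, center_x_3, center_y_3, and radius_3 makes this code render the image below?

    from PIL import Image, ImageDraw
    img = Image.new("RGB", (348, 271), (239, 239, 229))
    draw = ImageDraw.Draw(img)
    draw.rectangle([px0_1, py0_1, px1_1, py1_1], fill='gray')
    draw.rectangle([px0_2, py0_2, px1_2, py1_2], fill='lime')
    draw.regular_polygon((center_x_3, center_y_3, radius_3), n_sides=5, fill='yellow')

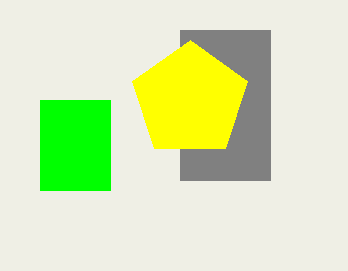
px0_1 = 180
py0_1 = 30
px1_1 = 270
py1_1 = 180
px0_2 = 40
py0_2 = 100
px1_2 = 110
py1_2 = 190
center_x_3 = 190
center_y_3 = 100
radius_3 = 60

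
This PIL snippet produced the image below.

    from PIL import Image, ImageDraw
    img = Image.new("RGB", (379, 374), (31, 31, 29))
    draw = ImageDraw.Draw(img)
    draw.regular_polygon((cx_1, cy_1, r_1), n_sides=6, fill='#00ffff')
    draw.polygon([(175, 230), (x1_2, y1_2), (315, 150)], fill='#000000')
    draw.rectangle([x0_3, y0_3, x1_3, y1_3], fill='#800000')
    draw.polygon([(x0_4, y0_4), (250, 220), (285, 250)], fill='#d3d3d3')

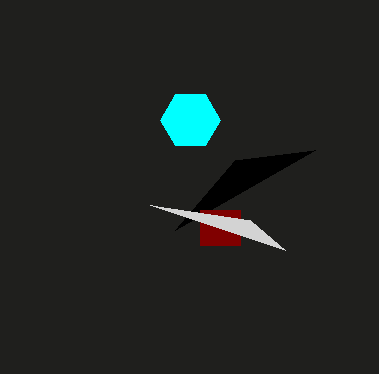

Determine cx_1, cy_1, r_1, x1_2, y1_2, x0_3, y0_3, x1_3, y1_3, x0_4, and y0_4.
cx_1 = 190; cy_1 = 120; r_1 = 30; x1_2 = 235; y1_2 = 160; x0_3 = 200; y0_3 = 210; x1_3 = 240; y1_3 = 245; x0_4 = 150; y0_4 = 205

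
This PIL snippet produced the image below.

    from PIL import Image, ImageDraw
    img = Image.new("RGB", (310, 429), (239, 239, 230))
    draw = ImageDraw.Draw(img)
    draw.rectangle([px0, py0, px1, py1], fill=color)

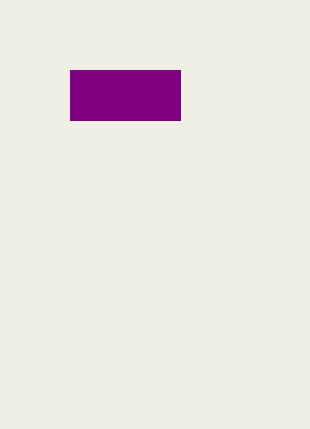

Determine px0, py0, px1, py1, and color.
px0 = 70, py0 = 70, px1 = 180, py1 = 120, color = 'purple'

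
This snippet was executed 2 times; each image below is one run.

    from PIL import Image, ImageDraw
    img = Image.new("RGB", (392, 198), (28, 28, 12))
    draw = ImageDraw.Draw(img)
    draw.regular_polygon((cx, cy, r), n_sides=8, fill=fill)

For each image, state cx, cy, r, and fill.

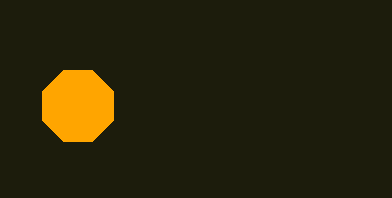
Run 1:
cx = 78
cy = 106
r = 38
fill = 'orange'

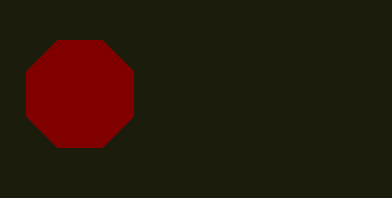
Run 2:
cx = 80; cy = 94; r = 58; fill = 'maroon'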